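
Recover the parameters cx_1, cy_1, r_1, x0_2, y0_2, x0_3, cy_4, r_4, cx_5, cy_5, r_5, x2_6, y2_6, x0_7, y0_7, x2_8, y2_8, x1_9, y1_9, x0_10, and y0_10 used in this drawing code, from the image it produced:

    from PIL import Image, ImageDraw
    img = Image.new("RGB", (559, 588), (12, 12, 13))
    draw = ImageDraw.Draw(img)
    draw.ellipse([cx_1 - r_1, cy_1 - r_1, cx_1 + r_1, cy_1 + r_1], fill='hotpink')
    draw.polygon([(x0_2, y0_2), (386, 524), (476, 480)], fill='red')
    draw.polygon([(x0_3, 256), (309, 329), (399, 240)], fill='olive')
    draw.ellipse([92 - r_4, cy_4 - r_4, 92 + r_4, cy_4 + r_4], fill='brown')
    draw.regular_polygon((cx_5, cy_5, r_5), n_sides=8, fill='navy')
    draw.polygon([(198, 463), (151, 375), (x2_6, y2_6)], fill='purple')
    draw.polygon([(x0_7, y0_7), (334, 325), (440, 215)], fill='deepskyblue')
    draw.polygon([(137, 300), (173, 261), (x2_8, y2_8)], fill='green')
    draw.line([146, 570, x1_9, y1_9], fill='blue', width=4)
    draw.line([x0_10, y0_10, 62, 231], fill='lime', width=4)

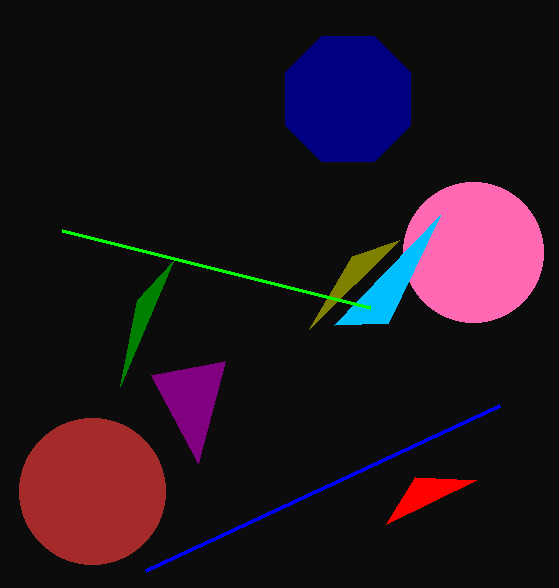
cx_1 = 473; cy_1 = 252; r_1 = 70; x0_2 = 415; y0_2 = 477; x0_3 = 352; cy_4 = 491; r_4 = 73; cx_5 = 348; cy_5 = 99; r_5 = 68; x2_6 = 225; y2_6 = 361; x0_7 = 388; y0_7 = 323; x2_8 = 120; y2_8 = 386; x1_9 = 500; y1_9 = 405; x0_10 = 370; y0_10 = 308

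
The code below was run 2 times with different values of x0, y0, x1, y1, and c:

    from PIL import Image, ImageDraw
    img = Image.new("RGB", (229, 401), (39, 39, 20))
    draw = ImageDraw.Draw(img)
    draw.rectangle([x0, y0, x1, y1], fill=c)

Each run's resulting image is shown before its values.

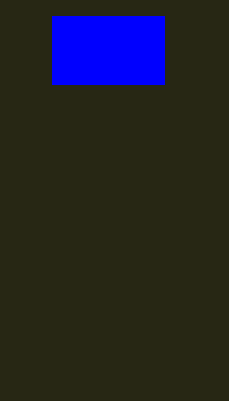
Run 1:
x0 = 52
y0 = 16
x1 = 164
y1 = 84
c = 'blue'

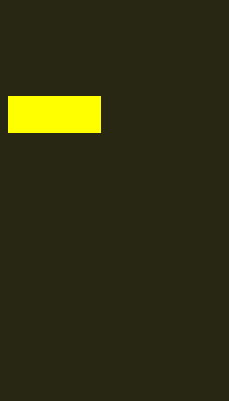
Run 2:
x0 = 8, y0 = 96, x1 = 100, y1 = 132, c = 'yellow'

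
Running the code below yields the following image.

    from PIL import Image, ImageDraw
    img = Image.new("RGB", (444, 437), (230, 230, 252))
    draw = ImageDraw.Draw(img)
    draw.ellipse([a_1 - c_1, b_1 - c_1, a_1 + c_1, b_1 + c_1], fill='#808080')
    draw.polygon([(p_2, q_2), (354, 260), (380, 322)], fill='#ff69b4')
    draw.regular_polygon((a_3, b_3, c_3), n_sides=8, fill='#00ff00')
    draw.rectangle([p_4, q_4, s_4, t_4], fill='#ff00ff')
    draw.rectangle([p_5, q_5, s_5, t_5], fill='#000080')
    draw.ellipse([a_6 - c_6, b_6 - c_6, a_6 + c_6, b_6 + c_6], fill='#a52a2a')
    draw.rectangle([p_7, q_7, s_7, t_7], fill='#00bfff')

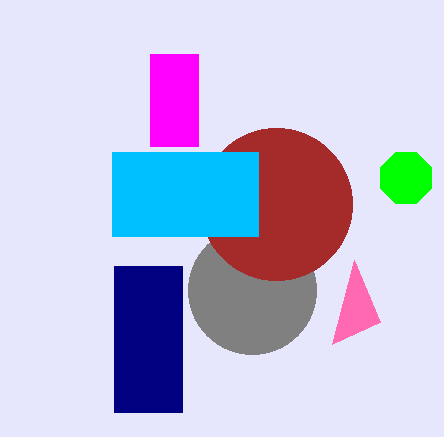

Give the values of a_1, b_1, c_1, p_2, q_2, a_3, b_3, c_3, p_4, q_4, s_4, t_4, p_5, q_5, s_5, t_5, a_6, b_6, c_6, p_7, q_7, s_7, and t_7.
a_1 = 252; b_1 = 290; c_1 = 64; p_2 = 332; q_2 = 344; a_3 = 406; b_3 = 178; c_3 = 28; p_4 = 150; q_4 = 54; s_4 = 198; t_4 = 146; p_5 = 114; q_5 = 266; s_5 = 182; t_5 = 412; a_6 = 276; b_6 = 204; c_6 = 76; p_7 = 112; q_7 = 152; s_7 = 258; t_7 = 236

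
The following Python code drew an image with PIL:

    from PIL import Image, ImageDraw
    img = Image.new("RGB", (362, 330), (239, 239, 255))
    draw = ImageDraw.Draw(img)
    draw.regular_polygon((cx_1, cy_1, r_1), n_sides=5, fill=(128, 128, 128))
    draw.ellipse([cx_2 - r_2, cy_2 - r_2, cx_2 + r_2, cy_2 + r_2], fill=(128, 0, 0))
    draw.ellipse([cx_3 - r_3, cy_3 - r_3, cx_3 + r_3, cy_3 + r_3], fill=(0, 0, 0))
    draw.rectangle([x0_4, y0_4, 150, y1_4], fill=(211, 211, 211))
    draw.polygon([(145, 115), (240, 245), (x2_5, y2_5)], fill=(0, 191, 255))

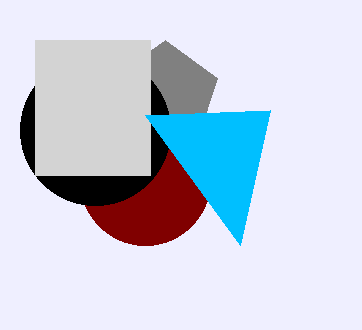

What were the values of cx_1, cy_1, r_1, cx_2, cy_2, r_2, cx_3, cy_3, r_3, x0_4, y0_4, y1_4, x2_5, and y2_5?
cx_1 = 165; cy_1 = 95; r_1 = 55; cx_2 = 145; cy_2 = 180; r_2 = 65; cx_3 = 95; cy_3 = 130; r_3 = 75; x0_4 = 35; y0_4 = 40; y1_4 = 175; x2_5 = 270; y2_5 = 110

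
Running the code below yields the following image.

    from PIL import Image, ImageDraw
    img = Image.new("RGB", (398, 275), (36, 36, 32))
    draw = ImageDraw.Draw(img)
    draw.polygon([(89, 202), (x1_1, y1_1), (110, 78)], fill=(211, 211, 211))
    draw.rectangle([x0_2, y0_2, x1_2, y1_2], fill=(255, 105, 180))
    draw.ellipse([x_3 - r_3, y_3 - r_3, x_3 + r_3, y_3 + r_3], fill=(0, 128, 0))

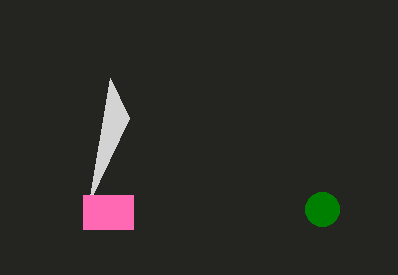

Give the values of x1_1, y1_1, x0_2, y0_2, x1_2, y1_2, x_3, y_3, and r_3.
x1_1 = 129; y1_1 = 118; x0_2 = 83; y0_2 = 195; x1_2 = 133; y1_2 = 229; x_3 = 322; y_3 = 209; r_3 = 17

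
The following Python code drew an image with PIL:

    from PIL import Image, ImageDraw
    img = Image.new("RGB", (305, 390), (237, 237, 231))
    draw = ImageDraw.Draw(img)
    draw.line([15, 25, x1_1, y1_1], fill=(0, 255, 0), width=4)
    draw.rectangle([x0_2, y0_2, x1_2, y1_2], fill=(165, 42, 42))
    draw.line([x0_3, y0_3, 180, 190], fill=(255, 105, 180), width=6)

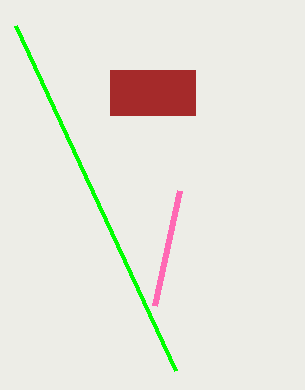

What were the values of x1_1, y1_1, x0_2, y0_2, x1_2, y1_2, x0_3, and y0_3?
x1_1 = 175
y1_1 = 370
x0_2 = 110
y0_2 = 70
x1_2 = 195
y1_2 = 115
x0_3 = 155
y0_3 = 305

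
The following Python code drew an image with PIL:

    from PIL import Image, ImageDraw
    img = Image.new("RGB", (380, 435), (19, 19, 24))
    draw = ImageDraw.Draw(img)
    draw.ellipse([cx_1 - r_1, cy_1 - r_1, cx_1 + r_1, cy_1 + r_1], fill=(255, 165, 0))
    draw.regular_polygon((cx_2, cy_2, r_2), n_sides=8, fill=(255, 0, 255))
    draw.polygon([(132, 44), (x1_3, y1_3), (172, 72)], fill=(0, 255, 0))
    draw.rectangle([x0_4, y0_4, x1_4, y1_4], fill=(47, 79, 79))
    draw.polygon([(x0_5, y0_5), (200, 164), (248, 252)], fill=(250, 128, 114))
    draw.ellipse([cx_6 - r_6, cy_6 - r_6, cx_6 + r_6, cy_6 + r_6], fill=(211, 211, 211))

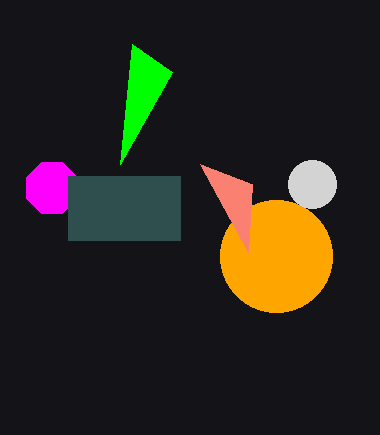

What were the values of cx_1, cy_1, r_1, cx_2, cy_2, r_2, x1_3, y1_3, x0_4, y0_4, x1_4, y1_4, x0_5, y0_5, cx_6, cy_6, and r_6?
cx_1 = 276, cy_1 = 256, r_1 = 56, cx_2 = 52, cy_2 = 188, r_2 = 28, x1_3 = 120, y1_3 = 164, x0_4 = 68, y0_4 = 176, x1_4 = 180, y1_4 = 240, x0_5 = 252, y0_5 = 184, cx_6 = 312, cy_6 = 184, r_6 = 24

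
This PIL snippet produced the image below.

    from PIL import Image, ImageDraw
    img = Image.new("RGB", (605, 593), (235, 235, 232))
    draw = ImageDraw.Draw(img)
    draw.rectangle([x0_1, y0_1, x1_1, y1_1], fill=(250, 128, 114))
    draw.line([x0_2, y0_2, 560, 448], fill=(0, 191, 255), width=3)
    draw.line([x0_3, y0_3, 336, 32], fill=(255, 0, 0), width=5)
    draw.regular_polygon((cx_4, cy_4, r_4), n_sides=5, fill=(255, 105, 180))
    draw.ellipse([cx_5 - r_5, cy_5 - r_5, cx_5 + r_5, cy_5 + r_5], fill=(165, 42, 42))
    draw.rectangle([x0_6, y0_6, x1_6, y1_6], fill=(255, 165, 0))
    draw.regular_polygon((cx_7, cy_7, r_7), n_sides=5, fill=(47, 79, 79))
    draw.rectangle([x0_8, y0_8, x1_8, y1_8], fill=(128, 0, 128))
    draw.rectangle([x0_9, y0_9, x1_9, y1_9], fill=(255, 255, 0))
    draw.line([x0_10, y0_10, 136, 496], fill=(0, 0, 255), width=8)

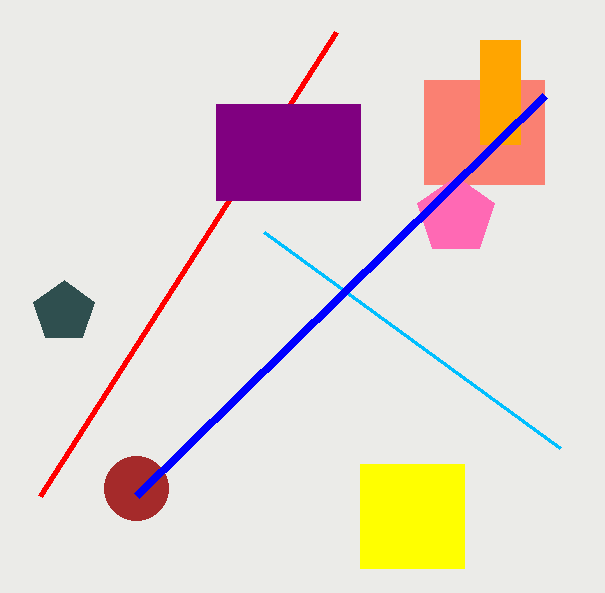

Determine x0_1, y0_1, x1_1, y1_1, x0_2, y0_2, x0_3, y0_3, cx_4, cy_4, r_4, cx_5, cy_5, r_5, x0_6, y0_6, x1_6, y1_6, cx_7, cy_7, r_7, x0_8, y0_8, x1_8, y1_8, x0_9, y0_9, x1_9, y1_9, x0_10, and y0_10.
x0_1 = 424, y0_1 = 80, x1_1 = 544, y1_1 = 184, x0_2 = 264, y0_2 = 232, x0_3 = 40, y0_3 = 496, cx_4 = 456, cy_4 = 216, r_4 = 40, cx_5 = 136, cy_5 = 488, r_5 = 32, x0_6 = 480, y0_6 = 40, x1_6 = 520, y1_6 = 144, cx_7 = 64, cy_7 = 312, r_7 = 32, x0_8 = 216, y0_8 = 104, x1_8 = 360, y1_8 = 200, x0_9 = 360, y0_9 = 464, x1_9 = 464, y1_9 = 568, x0_10 = 544, y0_10 = 96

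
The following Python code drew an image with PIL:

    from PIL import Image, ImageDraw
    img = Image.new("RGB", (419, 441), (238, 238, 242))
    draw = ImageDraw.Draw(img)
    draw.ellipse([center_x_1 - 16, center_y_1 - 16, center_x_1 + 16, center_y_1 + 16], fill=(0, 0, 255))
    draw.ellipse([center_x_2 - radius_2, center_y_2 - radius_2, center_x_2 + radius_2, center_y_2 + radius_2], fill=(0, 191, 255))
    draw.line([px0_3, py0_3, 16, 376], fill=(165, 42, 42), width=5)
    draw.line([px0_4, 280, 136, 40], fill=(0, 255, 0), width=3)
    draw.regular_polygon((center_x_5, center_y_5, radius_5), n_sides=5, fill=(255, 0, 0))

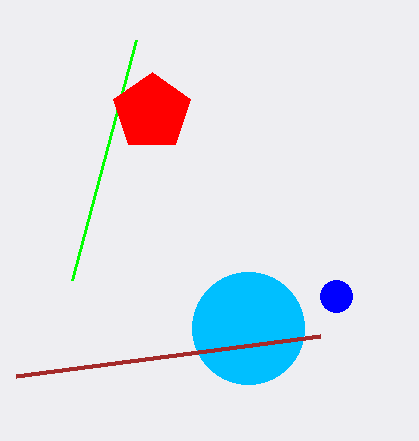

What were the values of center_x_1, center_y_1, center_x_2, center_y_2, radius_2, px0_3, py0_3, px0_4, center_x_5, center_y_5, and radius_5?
center_x_1 = 336
center_y_1 = 296
center_x_2 = 248
center_y_2 = 328
radius_2 = 56
px0_3 = 320
py0_3 = 336
px0_4 = 72
center_x_5 = 152
center_y_5 = 112
radius_5 = 40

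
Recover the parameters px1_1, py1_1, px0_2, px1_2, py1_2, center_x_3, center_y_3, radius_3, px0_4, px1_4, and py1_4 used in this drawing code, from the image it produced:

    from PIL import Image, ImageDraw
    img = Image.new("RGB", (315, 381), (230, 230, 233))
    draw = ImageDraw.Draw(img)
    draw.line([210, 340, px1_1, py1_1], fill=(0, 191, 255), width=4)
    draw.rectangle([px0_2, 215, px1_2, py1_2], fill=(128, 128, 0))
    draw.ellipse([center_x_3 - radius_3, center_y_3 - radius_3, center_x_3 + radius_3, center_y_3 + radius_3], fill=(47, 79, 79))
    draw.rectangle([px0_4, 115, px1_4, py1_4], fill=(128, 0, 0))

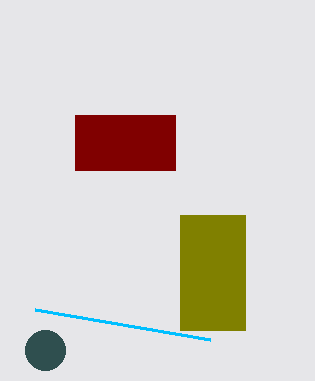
px1_1 = 35, py1_1 = 310, px0_2 = 180, px1_2 = 245, py1_2 = 330, center_x_3 = 45, center_y_3 = 350, radius_3 = 20, px0_4 = 75, px1_4 = 175, py1_4 = 170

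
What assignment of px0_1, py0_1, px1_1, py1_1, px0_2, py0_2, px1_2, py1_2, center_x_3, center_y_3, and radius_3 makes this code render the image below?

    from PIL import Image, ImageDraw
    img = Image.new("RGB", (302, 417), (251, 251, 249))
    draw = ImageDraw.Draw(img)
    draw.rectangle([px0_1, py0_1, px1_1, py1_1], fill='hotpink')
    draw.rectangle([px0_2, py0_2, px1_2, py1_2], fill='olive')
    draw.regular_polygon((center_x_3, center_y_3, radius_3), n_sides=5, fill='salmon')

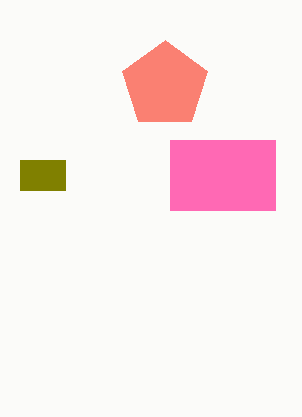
px0_1 = 170, py0_1 = 140, px1_1 = 275, py1_1 = 210, px0_2 = 20, py0_2 = 160, px1_2 = 65, py1_2 = 190, center_x_3 = 165, center_y_3 = 85, radius_3 = 45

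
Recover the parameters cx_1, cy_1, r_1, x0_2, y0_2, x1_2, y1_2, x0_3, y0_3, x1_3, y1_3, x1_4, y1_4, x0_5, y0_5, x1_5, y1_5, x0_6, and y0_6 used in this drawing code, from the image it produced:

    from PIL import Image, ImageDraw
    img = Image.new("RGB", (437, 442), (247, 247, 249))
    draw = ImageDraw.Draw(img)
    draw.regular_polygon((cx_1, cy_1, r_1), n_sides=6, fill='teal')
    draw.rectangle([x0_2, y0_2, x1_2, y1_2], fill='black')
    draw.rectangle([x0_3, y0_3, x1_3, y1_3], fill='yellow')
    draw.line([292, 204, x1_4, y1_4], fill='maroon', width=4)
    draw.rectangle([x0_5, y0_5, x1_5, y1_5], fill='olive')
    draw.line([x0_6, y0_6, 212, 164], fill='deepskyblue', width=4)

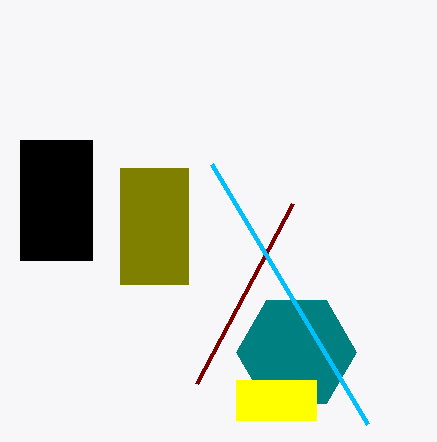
cx_1 = 296; cy_1 = 352; r_1 = 60; x0_2 = 20; y0_2 = 140; x1_2 = 92; y1_2 = 260; x0_3 = 236; y0_3 = 380; x1_3 = 316; y1_3 = 420; x1_4 = 196; y1_4 = 384; x0_5 = 120; y0_5 = 168; x1_5 = 188; y1_5 = 284; x0_6 = 368; y0_6 = 424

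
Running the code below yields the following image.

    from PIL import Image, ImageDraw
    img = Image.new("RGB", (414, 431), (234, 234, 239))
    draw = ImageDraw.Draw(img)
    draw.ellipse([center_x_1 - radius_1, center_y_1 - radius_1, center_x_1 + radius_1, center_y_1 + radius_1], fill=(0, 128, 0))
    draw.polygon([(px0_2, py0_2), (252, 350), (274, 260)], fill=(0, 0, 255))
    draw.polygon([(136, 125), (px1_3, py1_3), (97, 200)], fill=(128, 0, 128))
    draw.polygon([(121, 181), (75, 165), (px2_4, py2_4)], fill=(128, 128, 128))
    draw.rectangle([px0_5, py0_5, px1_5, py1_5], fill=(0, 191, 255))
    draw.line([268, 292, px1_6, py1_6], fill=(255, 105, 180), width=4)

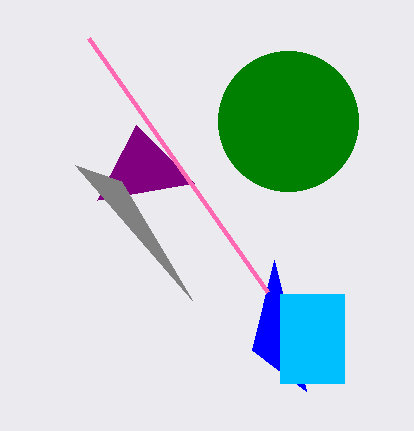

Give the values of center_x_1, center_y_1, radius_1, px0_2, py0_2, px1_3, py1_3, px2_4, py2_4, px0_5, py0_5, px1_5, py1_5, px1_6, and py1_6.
center_x_1 = 288; center_y_1 = 121; radius_1 = 70; px0_2 = 306; py0_2 = 391; px1_3 = 194; py1_3 = 183; px2_4 = 192; py2_4 = 300; px0_5 = 280; py0_5 = 294; px1_5 = 344; py1_5 = 383; px1_6 = 89; py1_6 = 38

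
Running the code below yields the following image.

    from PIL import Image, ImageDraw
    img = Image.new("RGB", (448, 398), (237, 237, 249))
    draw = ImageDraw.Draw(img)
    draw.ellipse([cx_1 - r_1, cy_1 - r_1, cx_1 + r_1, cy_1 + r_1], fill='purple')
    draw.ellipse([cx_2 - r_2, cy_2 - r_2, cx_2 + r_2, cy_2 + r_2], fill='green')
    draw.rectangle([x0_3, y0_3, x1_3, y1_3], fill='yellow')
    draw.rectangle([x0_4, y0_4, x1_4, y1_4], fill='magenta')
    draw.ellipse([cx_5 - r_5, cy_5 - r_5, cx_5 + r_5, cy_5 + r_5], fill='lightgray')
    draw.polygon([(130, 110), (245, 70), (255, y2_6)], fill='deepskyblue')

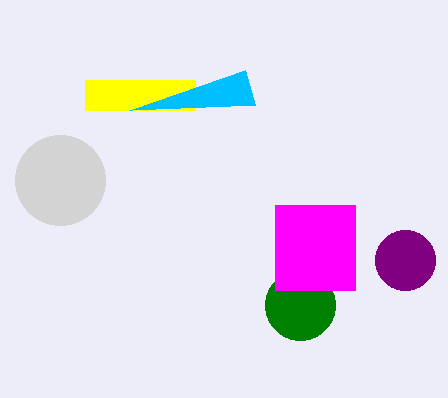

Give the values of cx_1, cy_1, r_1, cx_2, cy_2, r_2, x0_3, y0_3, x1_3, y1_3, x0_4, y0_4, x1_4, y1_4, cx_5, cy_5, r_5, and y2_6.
cx_1 = 405; cy_1 = 260; r_1 = 30; cx_2 = 300; cy_2 = 305; r_2 = 35; x0_3 = 85; y0_3 = 80; x1_3 = 195; y1_3 = 110; x0_4 = 275; y0_4 = 205; x1_4 = 355; y1_4 = 290; cx_5 = 60; cy_5 = 180; r_5 = 45; y2_6 = 105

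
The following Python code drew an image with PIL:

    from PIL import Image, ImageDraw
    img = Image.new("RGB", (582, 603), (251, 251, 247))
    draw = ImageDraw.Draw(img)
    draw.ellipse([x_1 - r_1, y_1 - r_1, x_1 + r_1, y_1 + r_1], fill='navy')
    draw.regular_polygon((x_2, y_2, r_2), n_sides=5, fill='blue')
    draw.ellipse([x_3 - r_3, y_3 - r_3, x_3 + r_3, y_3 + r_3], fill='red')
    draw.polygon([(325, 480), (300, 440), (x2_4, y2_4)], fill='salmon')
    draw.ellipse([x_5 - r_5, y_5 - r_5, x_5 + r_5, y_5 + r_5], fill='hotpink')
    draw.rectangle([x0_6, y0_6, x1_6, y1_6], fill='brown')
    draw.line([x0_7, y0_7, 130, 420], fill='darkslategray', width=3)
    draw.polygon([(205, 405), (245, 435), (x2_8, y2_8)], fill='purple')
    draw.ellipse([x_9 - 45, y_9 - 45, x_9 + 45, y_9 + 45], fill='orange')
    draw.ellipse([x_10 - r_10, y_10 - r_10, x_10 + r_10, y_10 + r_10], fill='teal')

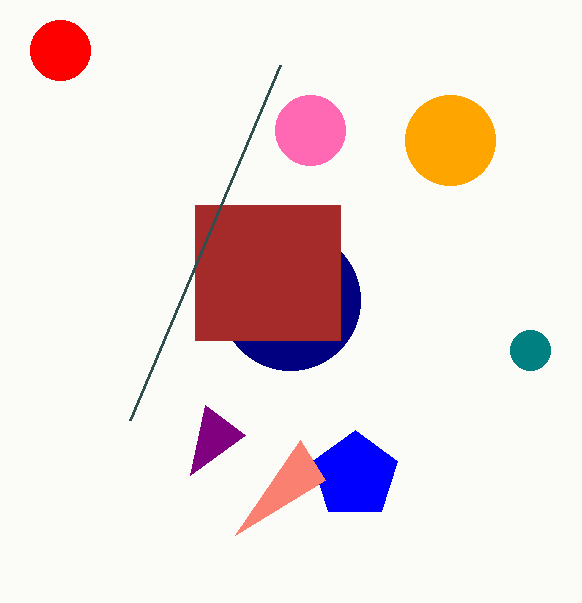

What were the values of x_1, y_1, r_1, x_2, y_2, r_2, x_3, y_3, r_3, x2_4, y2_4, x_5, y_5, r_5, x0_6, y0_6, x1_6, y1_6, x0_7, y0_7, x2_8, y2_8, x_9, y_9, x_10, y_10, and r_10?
x_1 = 290
y_1 = 300
r_1 = 70
x_2 = 355
y_2 = 475
r_2 = 45
x_3 = 60
y_3 = 50
r_3 = 30
x2_4 = 235
y2_4 = 535
x_5 = 310
y_5 = 130
r_5 = 35
x0_6 = 195
y0_6 = 205
x1_6 = 340
y1_6 = 340
x0_7 = 280
y0_7 = 65
x2_8 = 190
y2_8 = 475
x_9 = 450
y_9 = 140
x_10 = 530
y_10 = 350
r_10 = 20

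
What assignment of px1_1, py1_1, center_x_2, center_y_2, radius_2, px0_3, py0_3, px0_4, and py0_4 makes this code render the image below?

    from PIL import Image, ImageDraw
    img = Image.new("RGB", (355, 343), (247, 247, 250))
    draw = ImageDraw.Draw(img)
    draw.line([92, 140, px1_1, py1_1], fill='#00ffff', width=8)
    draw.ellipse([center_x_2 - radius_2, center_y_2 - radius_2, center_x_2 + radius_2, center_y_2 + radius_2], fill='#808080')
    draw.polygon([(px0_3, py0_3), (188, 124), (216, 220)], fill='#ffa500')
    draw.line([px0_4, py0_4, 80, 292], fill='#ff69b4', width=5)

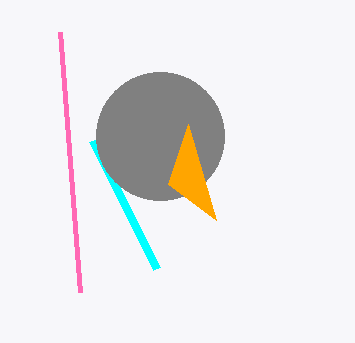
px1_1 = 156, py1_1 = 268, center_x_2 = 160, center_y_2 = 136, radius_2 = 64, px0_3 = 168, py0_3 = 184, px0_4 = 60, py0_4 = 32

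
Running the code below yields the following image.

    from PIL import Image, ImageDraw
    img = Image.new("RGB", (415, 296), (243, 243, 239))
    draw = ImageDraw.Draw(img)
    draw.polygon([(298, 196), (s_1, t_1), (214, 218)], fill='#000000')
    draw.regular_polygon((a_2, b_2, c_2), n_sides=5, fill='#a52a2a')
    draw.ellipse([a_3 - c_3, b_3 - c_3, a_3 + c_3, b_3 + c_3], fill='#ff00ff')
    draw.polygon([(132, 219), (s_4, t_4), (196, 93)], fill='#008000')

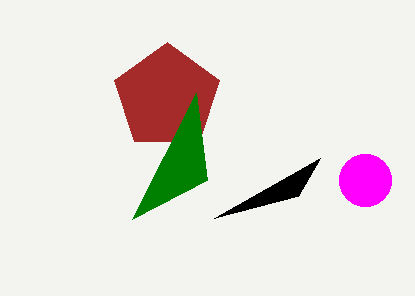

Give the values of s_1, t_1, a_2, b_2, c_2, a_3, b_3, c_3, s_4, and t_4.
s_1 = 320
t_1 = 158
a_2 = 167
b_2 = 97
c_2 = 55
a_3 = 365
b_3 = 180
c_3 = 26
s_4 = 207
t_4 = 180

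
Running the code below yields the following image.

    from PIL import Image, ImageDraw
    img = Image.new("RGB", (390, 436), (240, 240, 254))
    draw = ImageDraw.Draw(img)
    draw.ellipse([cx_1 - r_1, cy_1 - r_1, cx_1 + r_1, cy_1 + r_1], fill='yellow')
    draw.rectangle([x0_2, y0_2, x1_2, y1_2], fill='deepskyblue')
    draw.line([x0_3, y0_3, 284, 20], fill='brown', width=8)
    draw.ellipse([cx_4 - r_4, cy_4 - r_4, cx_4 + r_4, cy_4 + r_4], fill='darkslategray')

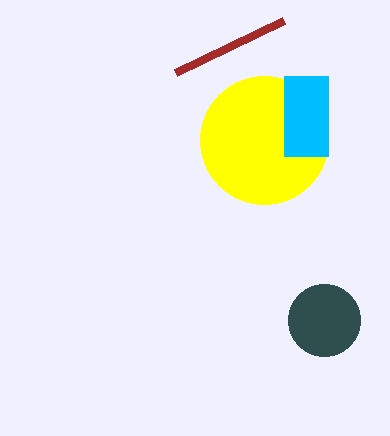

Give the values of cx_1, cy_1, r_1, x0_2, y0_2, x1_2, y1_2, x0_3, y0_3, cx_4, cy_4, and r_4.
cx_1 = 264, cy_1 = 140, r_1 = 64, x0_2 = 284, y0_2 = 76, x1_2 = 328, y1_2 = 156, x0_3 = 176, y0_3 = 72, cx_4 = 324, cy_4 = 320, r_4 = 36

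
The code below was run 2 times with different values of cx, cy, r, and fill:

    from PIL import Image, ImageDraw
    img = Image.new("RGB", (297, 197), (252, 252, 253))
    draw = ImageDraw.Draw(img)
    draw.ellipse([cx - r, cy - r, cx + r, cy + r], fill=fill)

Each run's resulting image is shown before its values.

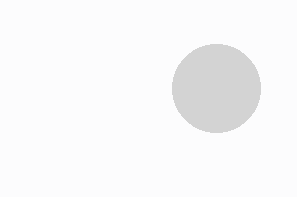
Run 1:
cx = 216
cy = 88
r = 44
fill = 'lightgray'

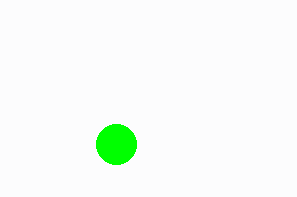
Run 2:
cx = 116, cy = 144, r = 20, fill = 'lime'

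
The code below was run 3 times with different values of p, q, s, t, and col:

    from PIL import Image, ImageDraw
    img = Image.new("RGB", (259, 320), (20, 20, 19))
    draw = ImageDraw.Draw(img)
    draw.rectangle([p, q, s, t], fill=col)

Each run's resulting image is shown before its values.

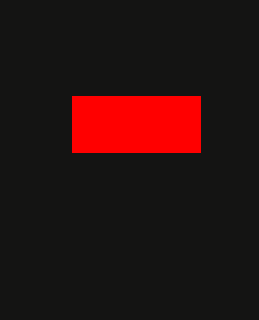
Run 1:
p = 72
q = 96
s = 200
t = 152
col = 'red'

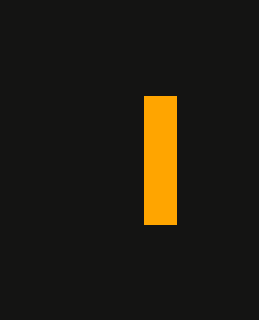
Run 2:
p = 144
q = 96
s = 176
t = 224
col = 'orange'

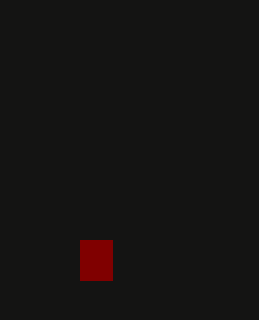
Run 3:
p = 80
q = 240
s = 112
t = 280
col = 'maroon'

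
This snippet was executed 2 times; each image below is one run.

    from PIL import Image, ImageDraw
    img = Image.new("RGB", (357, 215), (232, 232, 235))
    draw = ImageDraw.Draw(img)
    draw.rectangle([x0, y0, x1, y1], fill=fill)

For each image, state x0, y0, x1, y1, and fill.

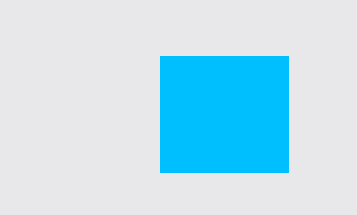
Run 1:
x0 = 160; y0 = 56; x1 = 288; y1 = 172; fill = 'deepskyblue'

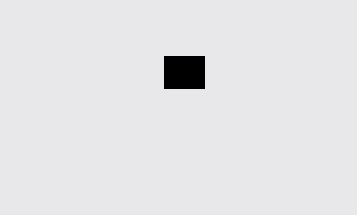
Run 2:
x0 = 164, y0 = 56, x1 = 204, y1 = 88, fill = 'black'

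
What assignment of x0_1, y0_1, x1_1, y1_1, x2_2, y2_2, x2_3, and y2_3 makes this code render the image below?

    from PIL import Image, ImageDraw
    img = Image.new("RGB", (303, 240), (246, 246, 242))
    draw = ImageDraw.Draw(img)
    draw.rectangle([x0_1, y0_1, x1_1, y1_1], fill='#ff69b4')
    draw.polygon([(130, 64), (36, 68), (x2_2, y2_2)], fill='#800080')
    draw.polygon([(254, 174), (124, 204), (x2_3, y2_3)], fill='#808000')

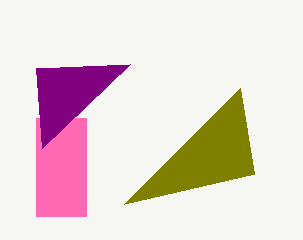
x0_1 = 36, y0_1 = 118, x1_1 = 86, y1_1 = 216, x2_2 = 42, y2_2 = 148, x2_3 = 240, y2_3 = 88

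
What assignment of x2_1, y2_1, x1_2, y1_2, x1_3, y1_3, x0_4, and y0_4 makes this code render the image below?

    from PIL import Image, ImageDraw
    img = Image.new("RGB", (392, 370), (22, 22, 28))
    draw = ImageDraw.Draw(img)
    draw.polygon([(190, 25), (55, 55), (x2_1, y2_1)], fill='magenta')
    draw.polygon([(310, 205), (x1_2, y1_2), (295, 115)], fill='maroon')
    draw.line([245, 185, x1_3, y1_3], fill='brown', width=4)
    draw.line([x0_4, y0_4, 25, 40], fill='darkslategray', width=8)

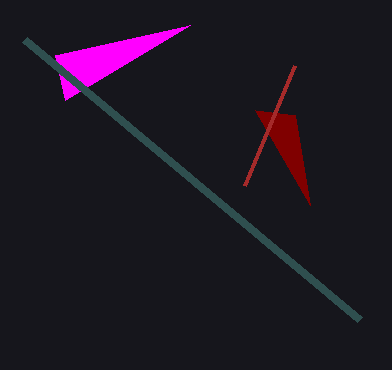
x2_1 = 65; y2_1 = 100; x1_2 = 255; y1_2 = 110; x1_3 = 295; y1_3 = 65; x0_4 = 360; y0_4 = 320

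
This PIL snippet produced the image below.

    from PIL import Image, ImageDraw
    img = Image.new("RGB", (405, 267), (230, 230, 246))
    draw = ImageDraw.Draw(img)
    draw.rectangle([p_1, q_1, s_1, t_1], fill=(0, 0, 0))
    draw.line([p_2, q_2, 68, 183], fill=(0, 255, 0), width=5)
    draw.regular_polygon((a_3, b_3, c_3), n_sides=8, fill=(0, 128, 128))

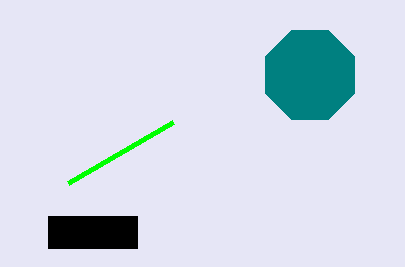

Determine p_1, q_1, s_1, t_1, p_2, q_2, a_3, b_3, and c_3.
p_1 = 48; q_1 = 216; s_1 = 137; t_1 = 248; p_2 = 173; q_2 = 122; a_3 = 310; b_3 = 75; c_3 = 48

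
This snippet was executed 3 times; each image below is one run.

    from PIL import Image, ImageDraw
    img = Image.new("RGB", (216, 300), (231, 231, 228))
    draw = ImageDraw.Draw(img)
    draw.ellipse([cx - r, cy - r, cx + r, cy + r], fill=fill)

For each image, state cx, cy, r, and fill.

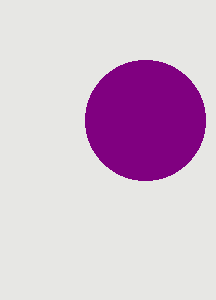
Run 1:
cx = 145, cy = 120, r = 60, fill = 'purple'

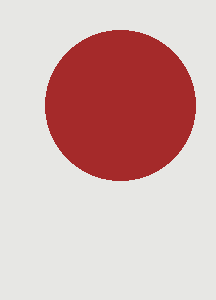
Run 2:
cx = 120
cy = 105
r = 75
fill = 'brown'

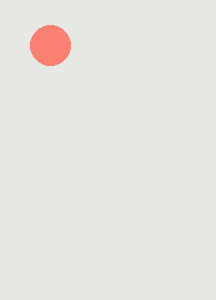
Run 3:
cx = 50
cy = 45
r = 20
fill = 'salmon'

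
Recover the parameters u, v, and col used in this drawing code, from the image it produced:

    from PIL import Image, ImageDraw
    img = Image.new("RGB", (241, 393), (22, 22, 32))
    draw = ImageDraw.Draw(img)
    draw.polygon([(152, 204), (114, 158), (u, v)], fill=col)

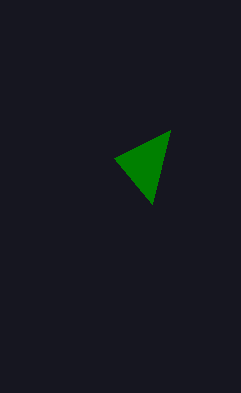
u = 170; v = 130; col = 'green'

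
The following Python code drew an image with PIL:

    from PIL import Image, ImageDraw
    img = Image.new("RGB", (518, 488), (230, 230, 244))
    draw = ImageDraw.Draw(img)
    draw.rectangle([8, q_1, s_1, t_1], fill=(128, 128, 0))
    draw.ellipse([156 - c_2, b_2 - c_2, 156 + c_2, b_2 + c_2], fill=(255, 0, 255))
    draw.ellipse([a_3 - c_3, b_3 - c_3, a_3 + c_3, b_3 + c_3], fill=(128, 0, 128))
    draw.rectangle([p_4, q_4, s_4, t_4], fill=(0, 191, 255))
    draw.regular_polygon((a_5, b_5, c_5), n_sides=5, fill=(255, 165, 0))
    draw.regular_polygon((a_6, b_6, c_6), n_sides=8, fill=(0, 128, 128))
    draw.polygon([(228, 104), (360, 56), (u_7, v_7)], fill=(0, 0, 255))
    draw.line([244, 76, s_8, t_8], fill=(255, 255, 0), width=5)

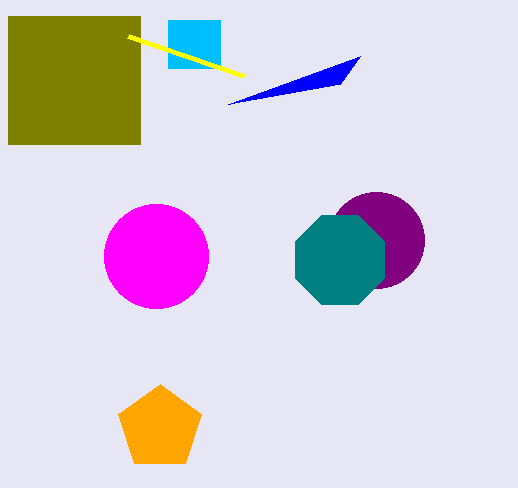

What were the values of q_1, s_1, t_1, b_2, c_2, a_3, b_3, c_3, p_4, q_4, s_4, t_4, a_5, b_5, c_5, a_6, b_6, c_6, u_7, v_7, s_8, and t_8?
q_1 = 16; s_1 = 140; t_1 = 144; b_2 = 256; c_2 = 52; a_3 = 376; b_3 = 240; c_3 = 48; p_4 = 168; q_4 = 20; s_4 = 220; t_4 = 68; a_5 = 160; b_5 = 428; c_5 = 44; a_6 = 340; b_6 = 260; c_6 = 48; u_7 = 340; v_7 = 84; s_8 = 128; t_8 = 36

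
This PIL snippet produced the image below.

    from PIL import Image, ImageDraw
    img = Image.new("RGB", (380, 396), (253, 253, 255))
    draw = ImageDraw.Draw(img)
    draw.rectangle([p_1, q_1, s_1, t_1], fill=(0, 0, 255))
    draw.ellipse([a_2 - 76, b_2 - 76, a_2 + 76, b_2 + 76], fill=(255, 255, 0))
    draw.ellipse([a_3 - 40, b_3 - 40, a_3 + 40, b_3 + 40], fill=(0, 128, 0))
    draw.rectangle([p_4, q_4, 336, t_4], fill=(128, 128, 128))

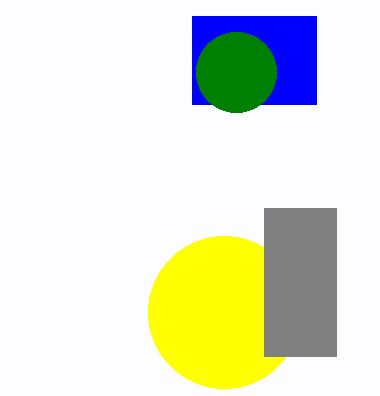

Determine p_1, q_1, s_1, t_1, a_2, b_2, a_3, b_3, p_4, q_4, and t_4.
p_1 = 192
q_1 = 16
s_1 = 316
t_1 = 104
a_2 = 224
b_2 = 312
a_3 = 236
b_3 = 72
p_4 = 264
q_4 = 208
t_4 = 356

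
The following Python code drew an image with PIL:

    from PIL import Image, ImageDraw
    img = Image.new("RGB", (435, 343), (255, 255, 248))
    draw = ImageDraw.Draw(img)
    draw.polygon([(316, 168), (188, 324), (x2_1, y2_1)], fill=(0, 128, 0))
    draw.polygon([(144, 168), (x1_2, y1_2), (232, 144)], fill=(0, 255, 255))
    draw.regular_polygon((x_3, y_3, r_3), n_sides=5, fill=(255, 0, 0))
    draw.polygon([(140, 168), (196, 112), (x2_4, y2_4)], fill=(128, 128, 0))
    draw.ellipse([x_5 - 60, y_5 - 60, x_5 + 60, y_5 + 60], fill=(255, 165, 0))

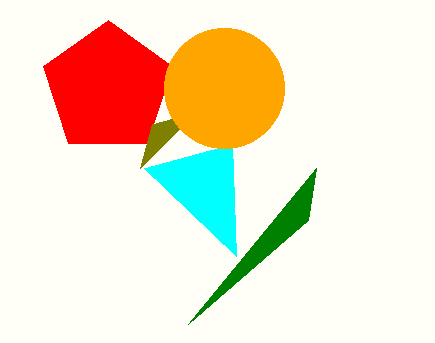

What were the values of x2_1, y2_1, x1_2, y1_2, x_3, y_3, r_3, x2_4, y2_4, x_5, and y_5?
x2_1 = 308
y2_1 = 220
x1_2 = 236
y1_2 = 256
x_3 = 108
y_3 = 88
r_3 = 68
x2_4 = 152
y2_4 = 124
x_5 = 224
y_5 = 88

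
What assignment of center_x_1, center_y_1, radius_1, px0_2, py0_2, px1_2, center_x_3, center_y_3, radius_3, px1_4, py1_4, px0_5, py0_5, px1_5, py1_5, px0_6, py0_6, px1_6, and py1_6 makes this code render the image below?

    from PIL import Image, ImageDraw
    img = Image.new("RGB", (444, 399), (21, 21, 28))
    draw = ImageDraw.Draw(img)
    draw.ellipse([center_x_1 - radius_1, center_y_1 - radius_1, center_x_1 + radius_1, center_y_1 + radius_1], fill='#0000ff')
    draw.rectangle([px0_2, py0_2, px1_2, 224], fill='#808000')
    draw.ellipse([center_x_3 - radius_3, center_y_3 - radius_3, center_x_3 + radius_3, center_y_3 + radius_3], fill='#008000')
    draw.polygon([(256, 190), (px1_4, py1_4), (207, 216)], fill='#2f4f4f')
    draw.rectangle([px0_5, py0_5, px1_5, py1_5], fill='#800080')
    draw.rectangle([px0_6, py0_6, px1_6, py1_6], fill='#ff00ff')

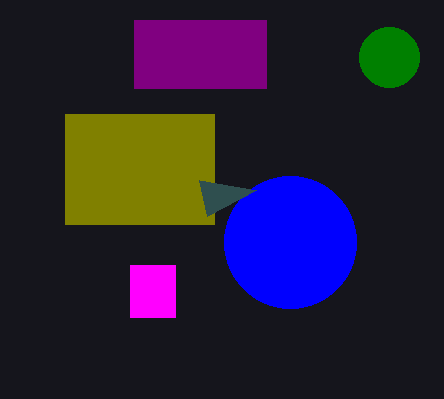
center_x_1 = 290
center_y_1 = 242
radius_1 = 66
px0_2 = 65
py0_2 = 114
px1_2 = 214
center_x_3 = 389
center_y_3 = 57
radius_3 = 30
px1_4 = 199
py1_4 = 180
px0_5 = 134
py0_5 = 20
px1_5 = 266
py1_5 = 88
px0_6 = 130
py0_6 = 265
px1_6 = 175
py1_6 = 317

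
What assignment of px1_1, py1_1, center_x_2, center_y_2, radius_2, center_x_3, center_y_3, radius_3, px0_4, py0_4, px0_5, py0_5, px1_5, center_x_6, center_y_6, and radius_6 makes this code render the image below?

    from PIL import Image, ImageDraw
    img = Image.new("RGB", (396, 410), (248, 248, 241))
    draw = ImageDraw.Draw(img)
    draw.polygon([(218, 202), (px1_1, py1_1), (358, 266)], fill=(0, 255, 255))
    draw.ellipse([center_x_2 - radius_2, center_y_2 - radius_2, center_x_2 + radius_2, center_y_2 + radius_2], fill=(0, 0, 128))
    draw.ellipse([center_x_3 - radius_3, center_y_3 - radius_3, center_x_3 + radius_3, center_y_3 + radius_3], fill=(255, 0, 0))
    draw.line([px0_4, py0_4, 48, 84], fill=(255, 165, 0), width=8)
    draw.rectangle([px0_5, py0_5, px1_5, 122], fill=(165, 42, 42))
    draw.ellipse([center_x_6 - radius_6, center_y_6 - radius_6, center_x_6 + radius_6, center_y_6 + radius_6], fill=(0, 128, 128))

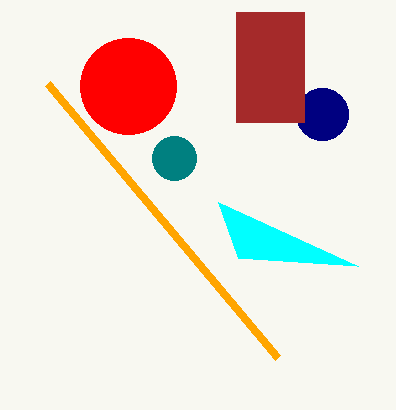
px1_1 = 238; py1_1 = 258; center_x_2 = 322; center_y_2 = 114; radius_2 = 26; center_x_3 = 128; center_y_3 = 86; radius_3 = 48; px0_4 = 278; py0_4 = 358; px0_5 = 236; py0_5 = 12; px1_5 = 304; center_x_6 = 174; center_y_6 = 158; radius_6 = 22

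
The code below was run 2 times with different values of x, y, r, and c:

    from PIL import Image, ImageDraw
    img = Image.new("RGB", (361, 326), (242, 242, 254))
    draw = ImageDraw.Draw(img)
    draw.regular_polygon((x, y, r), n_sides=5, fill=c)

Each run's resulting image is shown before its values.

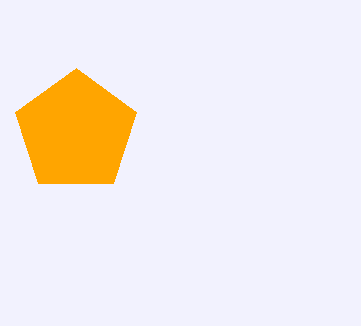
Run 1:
x = 76, y = 132, r = 64, c = 'orange'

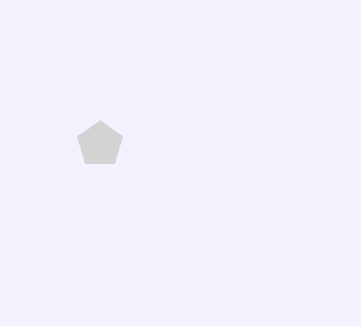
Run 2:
x = 100, y = 144, r = 24, c = 'lightgray'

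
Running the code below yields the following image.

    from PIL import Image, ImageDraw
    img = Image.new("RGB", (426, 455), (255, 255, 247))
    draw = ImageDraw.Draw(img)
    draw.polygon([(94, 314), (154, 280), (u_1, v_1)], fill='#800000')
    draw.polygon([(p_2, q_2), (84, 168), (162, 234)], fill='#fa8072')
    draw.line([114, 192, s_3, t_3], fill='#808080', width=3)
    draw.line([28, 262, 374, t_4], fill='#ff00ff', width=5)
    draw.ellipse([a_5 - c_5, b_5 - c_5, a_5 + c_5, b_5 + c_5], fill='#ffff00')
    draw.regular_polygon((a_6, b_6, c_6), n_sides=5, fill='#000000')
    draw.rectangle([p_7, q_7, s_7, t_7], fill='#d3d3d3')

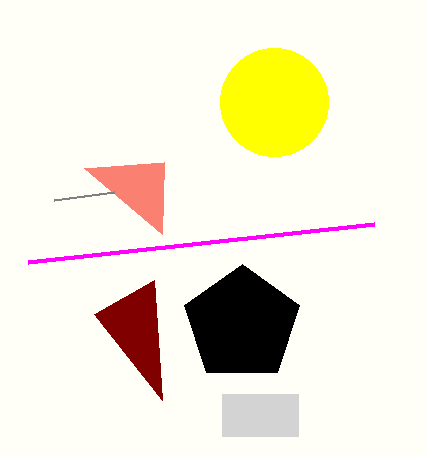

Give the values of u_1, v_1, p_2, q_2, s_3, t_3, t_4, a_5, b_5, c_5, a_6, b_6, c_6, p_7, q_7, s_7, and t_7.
u_1 = 162
v_1 = 400
p_2 = 164
q_2 = 162
s_3 = 54
t_3 = 200
t_4 = 224
a_5 = 274
b_5 = 102
c_5 = 54
a_6 = 242
b_6 = 324
c_6 = 60
p_7 = 222
q_7 = 394
s_7 = 298
t_7 = 436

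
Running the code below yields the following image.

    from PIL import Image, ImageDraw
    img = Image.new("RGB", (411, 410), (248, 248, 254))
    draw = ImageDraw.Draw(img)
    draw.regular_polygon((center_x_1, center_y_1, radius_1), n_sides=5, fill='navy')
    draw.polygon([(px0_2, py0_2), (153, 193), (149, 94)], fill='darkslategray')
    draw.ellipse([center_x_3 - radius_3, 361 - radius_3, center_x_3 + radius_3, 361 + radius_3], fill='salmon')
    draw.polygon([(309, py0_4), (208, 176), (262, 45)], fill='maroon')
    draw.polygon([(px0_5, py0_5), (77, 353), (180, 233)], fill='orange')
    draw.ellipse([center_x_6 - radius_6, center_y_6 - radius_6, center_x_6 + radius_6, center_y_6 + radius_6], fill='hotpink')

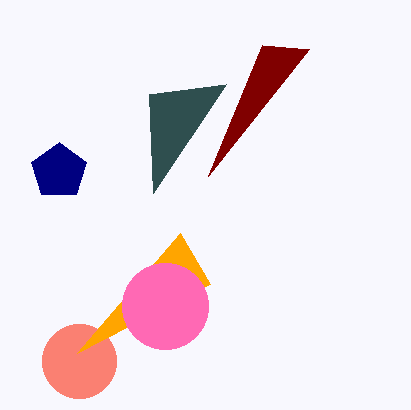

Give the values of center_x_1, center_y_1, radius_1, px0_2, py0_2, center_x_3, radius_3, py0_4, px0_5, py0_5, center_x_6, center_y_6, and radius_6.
center_x_1 = 59
center_y_1 = 171
radius_1 = 29
px0_2 = 226
py0_2 = 84
center_x_3 = 79
radius_3 = 37
py0_4 = 49
px0_5 = 210
py0_5 = 284
center_x_6 = 165
center_y_6 = 306
radius_6 = 43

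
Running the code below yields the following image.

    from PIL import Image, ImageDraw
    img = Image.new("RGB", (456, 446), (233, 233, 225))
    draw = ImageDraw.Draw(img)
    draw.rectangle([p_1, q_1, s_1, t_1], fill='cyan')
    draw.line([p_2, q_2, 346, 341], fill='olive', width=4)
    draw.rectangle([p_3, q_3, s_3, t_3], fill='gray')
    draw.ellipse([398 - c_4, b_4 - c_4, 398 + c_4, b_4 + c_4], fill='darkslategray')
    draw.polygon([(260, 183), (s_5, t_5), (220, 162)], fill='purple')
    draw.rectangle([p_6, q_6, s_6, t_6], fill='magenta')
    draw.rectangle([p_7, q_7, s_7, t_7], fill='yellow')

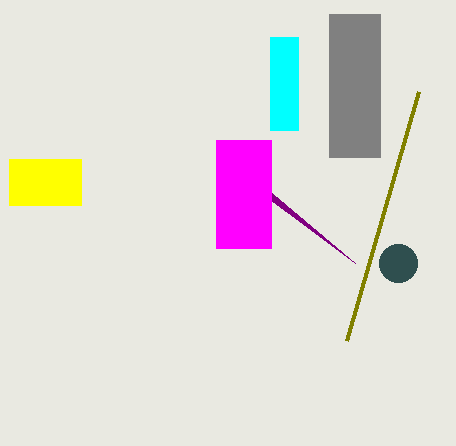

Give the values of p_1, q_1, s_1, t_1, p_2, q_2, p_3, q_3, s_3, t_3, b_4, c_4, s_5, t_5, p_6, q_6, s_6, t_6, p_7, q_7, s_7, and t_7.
p_1 = 270, q_1 = 37, s_1 = 298, t_1 = 130, p_2 = 418, q_2 = 92, p_3 = 329, q_3 = 14, s_3 = 380, t_3 = 157, b_4 = 263, c_4 = 19, s_5 = 355, t_5 = 263, p_6 = 216, q_6 = 140, s_6 = 271, t_6 = 248, p_7 = 9, q_7 = 159, s_7 = 81, t_7 = 205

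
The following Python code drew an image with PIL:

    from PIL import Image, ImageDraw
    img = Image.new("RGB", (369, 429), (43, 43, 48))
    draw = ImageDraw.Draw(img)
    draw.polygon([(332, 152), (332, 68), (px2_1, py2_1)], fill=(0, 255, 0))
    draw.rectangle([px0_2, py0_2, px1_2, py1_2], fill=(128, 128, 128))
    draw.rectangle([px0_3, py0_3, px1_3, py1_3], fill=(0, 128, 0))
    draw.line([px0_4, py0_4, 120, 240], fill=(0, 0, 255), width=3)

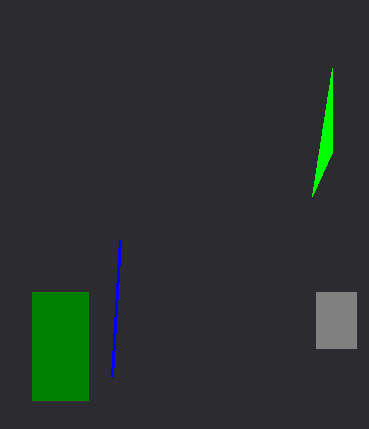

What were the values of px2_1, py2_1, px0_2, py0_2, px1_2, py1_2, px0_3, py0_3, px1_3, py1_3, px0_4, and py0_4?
px2_1 = 312; py2_1 = 196; px0_2 = 316; py0_2 = 292; px1_2 = 356; py1_2 = 348; px0_3 = 32; py0_3 = 292; px1_3 = 88; py1_3 = 400; px0_4 = 112; py0_4 = 376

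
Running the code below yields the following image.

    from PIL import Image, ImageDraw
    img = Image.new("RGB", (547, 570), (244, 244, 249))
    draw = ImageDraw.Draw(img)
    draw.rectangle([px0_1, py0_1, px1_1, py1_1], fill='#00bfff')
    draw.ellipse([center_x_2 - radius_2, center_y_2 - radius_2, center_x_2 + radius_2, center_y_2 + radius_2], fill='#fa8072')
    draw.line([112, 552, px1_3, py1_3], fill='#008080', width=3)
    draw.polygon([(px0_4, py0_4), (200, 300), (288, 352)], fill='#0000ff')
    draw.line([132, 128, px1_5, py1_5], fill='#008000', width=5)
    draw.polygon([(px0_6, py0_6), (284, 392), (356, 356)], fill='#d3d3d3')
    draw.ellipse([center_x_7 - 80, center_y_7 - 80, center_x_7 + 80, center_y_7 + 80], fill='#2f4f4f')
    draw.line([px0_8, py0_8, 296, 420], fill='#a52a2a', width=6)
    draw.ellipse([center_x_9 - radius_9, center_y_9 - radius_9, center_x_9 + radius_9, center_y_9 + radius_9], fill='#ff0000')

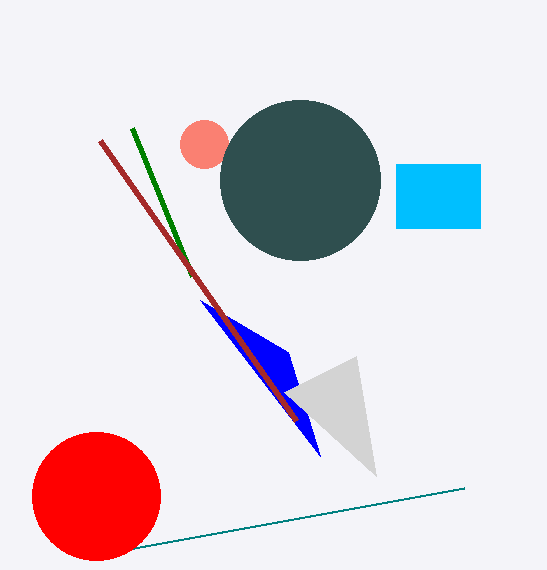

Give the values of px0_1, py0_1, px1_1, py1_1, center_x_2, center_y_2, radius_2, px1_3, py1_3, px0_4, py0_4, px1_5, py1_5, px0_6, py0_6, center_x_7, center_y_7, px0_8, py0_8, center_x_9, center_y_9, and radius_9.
px0_1 = 396, py0_1 = 164, px1_1 = 480, py1_1 = 228, center_x_2 = 204, center_y_2 = 144, radius_2 = 24, px1_3 = 464, py1_3 = 488, px0_4 = 320, py0_4 = 456, px1_5 = 192, py1_5 = 276, px0_6 = 376, py0_6 = 476, center_x_7 = 300, center_y_7 = 180, px0_8 = 100, py0_8 = 140, center_x_9 = 96, center_y_9 = 496, radius_9 = 64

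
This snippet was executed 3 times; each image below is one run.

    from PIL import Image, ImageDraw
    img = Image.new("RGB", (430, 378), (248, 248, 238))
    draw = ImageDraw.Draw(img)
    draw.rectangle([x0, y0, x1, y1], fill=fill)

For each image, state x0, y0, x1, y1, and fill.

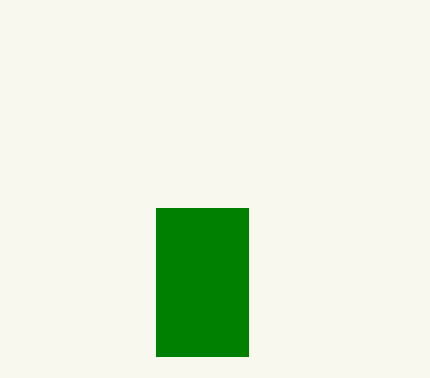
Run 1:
x0 = 156, y0 = 208, x1 = 248, y1 = 356, fill = 'green'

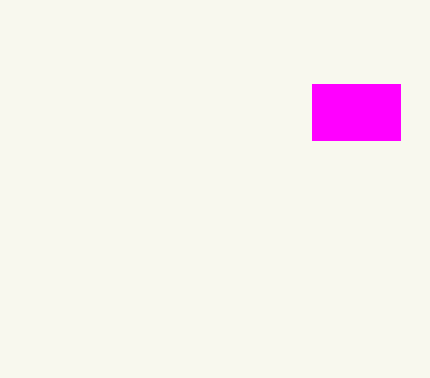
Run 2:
x0 = 312, y0 = 84, x1 = 400, y1 = 140, fill = 'magenta'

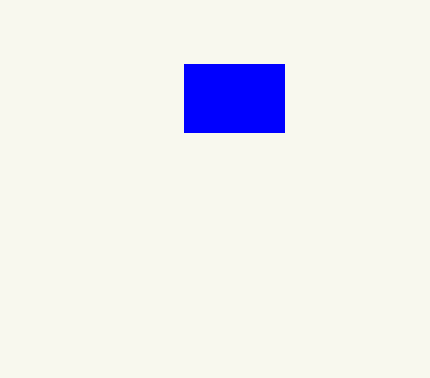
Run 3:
x0 = 184, y0 = 64, x1 = 284, y1 = 132, fill = 'blue'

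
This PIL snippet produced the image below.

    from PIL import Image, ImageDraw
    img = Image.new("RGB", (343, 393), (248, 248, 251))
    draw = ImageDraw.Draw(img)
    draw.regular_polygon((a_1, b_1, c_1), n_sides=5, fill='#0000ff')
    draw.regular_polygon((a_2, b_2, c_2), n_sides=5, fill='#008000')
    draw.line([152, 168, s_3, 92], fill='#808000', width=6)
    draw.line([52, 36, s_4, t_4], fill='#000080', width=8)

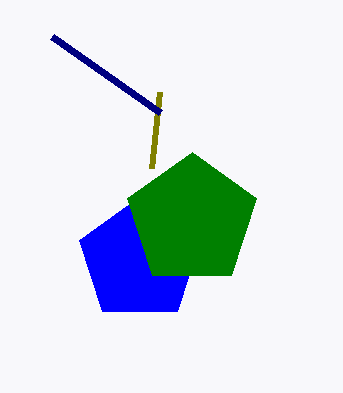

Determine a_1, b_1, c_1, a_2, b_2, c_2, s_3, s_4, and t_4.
a_1 = 140, b_1 = 260, c_1 = 64, a_2 = 192, b_2 = 220, c_2 = 68, s_3 = 160, s_4 = 160, t_4 = 112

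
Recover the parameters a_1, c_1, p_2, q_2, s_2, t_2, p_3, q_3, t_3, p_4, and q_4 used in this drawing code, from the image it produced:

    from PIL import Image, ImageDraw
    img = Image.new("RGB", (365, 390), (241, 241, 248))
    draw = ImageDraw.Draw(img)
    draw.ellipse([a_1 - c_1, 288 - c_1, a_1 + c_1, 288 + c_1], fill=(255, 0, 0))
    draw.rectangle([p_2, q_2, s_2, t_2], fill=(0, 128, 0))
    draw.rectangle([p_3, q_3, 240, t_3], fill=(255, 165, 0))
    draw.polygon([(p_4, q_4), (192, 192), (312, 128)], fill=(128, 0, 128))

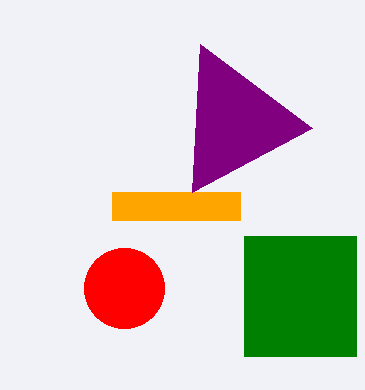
a_1 = 124, c_1 = 40, p_2 = 244, q_2 = 236, s_2 = 356, t_2 = 356, p_3 = 112, q_3 = 192, t_3 = 220, p_4 = 200, q_4 = 44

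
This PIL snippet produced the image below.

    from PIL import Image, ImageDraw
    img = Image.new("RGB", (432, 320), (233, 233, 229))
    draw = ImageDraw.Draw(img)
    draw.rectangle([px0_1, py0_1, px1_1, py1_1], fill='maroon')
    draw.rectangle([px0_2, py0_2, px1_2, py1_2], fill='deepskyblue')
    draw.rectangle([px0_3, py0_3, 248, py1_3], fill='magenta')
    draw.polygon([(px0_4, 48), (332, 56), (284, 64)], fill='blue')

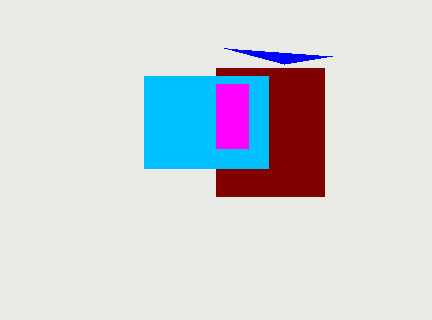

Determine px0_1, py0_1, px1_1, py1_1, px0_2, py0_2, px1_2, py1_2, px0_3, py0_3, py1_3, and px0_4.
px0_1 = 216
py0_1 = 68
px1_1 = 324
py1_1 = 196
px0_2 = 144
py0_2 = 76
px1_2 = 268
py1_2 = 168
px0_3 = 216
py0_3 = 84
py1_3 = 148
px0_4 = 224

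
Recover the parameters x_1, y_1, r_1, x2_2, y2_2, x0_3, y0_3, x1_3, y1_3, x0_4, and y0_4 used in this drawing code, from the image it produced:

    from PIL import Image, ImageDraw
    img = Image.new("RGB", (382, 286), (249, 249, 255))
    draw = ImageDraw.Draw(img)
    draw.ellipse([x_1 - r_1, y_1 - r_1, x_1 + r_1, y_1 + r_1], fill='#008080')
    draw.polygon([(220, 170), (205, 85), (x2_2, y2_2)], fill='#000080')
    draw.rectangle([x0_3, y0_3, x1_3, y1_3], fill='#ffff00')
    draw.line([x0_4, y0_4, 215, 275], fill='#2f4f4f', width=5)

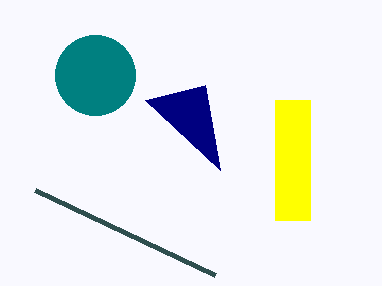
x_1 = 95; y_1 = 75; r_1 = 40; x2_2 = 145; y2_2 = 100; x0_3 = 275; y0_3 = 100; x1_3 = 310; y1_3 = 220; x0_4 = 35; y0_4 = 190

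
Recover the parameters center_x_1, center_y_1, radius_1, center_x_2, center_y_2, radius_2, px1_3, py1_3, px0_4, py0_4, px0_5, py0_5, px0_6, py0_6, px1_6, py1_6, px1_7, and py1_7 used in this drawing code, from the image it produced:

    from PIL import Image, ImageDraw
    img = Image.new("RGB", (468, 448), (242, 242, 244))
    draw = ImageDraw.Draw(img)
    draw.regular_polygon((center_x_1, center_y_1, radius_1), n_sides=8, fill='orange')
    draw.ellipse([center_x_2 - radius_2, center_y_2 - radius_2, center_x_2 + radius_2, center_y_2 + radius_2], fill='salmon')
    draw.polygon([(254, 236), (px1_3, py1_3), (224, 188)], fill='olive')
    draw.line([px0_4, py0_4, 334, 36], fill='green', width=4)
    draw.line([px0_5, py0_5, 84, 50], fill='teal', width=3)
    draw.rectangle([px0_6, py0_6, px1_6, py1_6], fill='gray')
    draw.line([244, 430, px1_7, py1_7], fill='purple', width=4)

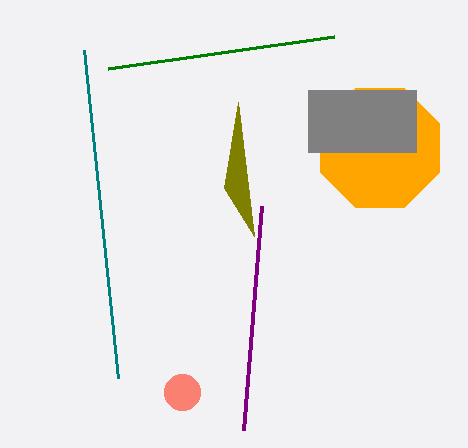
center_x_1 = 380, center_y_1 = 148, radius_1 = 64, center_x_2 = 182, center_y_2 = 392, radius_2 = 18, px1_3 = 238, py1_3 = 102, px0_4 = 108, py0_4 = 68, px0_5 = 118, py0_5 = 378, px0_6 = 308, py0_6 = 90, px1_6 = 416, py1_6 = 152, px1_7 = 262, py1_7 = 206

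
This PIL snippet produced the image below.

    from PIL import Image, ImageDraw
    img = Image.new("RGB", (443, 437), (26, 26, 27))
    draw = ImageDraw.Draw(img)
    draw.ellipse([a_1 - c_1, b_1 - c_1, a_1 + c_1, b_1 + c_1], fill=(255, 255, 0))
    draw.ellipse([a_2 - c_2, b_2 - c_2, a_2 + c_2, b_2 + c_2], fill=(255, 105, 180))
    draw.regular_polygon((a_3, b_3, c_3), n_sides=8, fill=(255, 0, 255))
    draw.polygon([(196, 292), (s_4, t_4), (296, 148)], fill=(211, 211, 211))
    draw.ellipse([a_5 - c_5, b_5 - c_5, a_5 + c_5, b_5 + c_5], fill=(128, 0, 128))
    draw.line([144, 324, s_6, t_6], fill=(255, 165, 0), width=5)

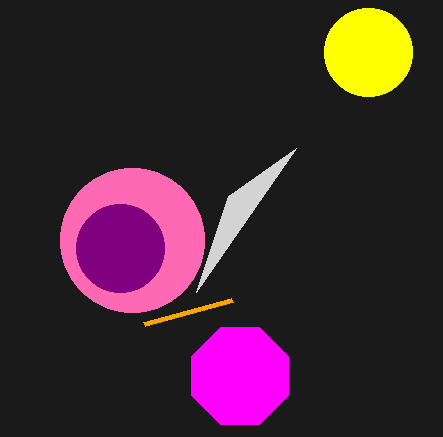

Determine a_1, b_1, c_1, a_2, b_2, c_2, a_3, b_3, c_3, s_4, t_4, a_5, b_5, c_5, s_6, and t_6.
a_1 = 368
b_1 = 52
c_1 = 44
a_2 = 132
b_2 = 240
c_2 = 72
a_3 = 240
b_3 = 376
c_3 = 52
s_4 = 228
t_4 = 196
a_5 = 120
b_5 = 248
c_5 = 44
s_6 = 232
t_6 = 300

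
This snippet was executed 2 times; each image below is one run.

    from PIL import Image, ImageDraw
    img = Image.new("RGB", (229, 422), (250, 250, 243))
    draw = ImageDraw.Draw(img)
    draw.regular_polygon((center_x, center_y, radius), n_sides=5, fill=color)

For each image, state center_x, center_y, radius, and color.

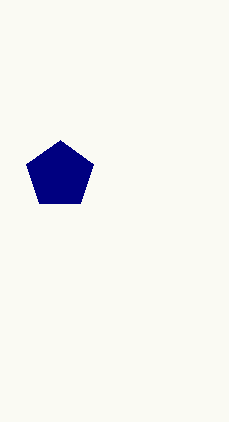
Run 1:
center_x = 60
center_y = 175
radius = 35
color = 'navy'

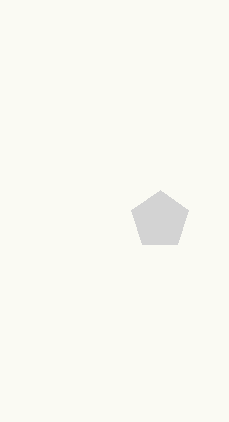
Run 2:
center_x = 160; center_y = 220; radius = 30; color = 'lightgray'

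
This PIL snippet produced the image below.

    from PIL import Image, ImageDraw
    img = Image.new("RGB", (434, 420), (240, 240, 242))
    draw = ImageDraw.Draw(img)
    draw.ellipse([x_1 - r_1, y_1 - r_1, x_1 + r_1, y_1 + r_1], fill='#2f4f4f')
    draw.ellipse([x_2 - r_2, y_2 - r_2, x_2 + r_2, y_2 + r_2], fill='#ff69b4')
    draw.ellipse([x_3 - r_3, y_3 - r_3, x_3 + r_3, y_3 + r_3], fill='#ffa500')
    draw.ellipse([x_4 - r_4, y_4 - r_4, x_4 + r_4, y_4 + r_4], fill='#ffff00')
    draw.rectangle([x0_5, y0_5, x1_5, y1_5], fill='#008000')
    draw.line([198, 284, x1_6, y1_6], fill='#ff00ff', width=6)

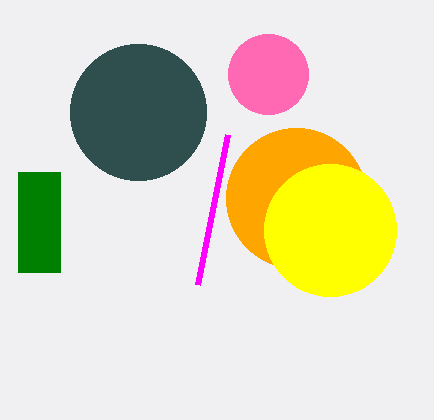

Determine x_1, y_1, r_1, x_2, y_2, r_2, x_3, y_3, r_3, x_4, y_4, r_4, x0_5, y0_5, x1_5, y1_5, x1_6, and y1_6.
x_1 = 138
y_1 = 112
r_1 = 68
x_2 = 268
y_2 = 74
r_2 = 40
x_3 = 296
y_3 = 198
r_3 = 70
x_4 = 330
y_4 = 230
r_4 = 66
x0_5 = 18
y0_5 = 172
x1_5 = 60
y1_5 = 272
x1_6 = 228
y1_6 = 134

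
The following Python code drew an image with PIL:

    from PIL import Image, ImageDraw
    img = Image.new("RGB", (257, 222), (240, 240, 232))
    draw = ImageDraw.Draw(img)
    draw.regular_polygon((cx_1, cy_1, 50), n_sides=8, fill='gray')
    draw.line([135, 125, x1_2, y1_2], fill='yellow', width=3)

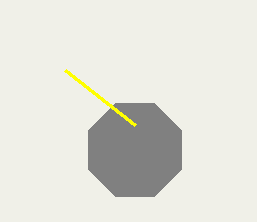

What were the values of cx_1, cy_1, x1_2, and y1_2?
cx_1 = 135; cy_1 = 150; x1_2 = 65; y1_2 = 70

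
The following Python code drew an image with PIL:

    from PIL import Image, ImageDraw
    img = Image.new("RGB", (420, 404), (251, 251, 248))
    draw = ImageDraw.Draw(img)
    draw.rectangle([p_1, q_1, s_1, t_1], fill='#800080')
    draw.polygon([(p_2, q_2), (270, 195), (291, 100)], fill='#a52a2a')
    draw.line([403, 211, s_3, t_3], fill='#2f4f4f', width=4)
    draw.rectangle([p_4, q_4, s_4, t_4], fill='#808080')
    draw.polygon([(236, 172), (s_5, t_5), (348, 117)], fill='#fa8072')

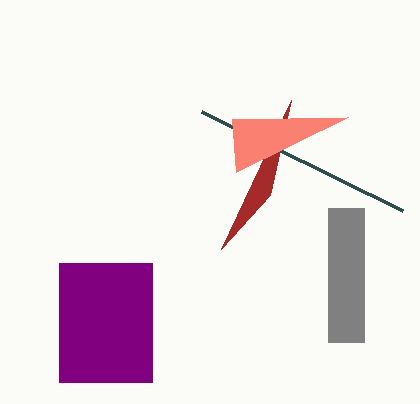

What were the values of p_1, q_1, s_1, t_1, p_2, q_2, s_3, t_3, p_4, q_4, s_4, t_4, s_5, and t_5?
p_1 = 59, q_1 = 263, s_1 = 152, t_1 = 382, p_2 = 221, q_2 = 249, s_3 = 202, t_3 = 112, p_4 = 328, q_4 = 208, s_4 = 364, t_4 = 342, s_5 = 232, t_5 = 119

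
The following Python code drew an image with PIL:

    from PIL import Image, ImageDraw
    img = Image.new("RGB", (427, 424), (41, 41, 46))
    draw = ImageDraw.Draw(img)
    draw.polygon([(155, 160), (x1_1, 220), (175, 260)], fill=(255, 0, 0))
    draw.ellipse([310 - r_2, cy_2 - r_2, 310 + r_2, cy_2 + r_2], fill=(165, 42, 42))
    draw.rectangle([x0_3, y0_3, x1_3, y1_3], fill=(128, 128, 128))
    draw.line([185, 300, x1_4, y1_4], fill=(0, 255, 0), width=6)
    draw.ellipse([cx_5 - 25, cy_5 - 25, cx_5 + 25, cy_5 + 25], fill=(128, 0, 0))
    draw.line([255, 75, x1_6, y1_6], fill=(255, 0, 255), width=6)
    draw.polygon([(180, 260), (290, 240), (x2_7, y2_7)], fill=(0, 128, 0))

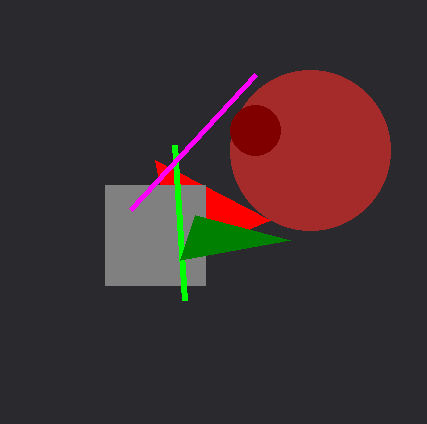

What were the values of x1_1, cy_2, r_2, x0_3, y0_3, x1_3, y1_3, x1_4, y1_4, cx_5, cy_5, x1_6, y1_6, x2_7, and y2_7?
x1_1 = 270, cy_2 = 150, r_2 = 80, x0_3 = 105, y0_3 = 185, x1_3 = 205, y1_3 = 285, x1_4 = 175, y1_4 = 145, cx_5 = 255, cy_5 = 130, x1_6 = 130, y1_6 = 210, x2_7 = 195, y2_7 = 215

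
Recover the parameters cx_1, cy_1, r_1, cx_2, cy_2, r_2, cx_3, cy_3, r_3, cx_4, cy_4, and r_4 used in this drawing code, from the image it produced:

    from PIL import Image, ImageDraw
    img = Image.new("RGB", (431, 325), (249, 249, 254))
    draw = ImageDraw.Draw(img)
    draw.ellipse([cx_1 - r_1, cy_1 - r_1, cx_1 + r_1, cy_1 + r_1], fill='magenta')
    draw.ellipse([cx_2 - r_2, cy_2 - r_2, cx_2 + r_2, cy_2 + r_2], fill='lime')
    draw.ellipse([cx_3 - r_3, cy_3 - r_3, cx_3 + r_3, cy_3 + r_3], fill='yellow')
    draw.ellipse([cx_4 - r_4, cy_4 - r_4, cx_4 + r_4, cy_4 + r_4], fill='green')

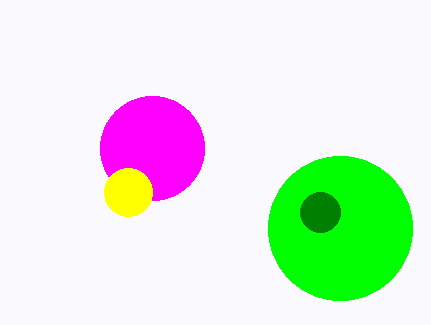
cx_1 = 152, cy_1 = 148, r_1 = 52, cx_2 = 340, cy_2 = 228, r_2 = 72, cx_3 = 128, cy_3 = 192, r_3 = 24, cx_4 = 320, cy_4 = 212, r_4 = 20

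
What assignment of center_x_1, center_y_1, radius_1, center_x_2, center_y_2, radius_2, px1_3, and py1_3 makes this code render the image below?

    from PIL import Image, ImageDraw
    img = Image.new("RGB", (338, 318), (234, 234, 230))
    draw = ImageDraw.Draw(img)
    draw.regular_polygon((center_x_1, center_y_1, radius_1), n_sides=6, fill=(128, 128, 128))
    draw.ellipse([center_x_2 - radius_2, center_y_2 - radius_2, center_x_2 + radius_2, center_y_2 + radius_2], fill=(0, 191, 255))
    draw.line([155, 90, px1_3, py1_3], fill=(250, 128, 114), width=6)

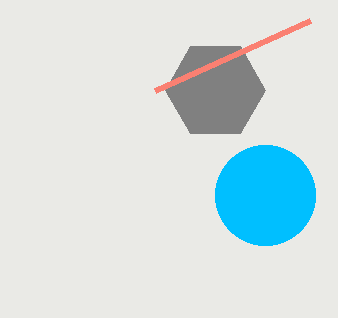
center_x_1 = 215, center_y_1 = 90, radius_1 = 50, center_x_2 = 265, center_y_2 = 195, radius_2 = 50, px1_3 = 310, py1_3 = 20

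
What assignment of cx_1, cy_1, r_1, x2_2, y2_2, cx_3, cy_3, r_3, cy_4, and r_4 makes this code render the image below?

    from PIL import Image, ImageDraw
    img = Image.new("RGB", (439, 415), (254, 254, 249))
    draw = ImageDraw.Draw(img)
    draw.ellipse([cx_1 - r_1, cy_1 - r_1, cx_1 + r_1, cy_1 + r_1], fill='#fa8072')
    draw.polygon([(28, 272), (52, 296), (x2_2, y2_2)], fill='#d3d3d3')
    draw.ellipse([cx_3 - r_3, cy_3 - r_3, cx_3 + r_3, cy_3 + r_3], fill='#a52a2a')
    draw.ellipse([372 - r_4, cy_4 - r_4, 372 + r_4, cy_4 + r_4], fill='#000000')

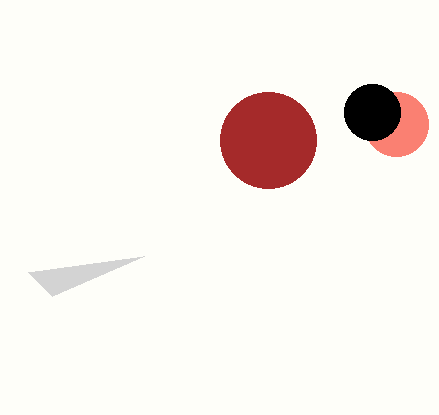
cx_1 = 396; cy_1 = 124; r_1 = 32; x2_2 = 144; y2_2 = 256; cx_3 = 268; cy_3 = 140; r_3 = 48; cy_4 = 112; r_4 = 28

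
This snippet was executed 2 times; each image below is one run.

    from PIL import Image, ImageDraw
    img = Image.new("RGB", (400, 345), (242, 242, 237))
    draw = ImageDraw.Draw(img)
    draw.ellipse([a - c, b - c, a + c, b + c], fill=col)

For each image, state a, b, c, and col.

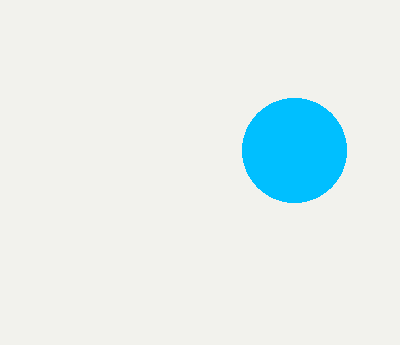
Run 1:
a = 294; b = 150; c = 52; col = 'deepskyblue'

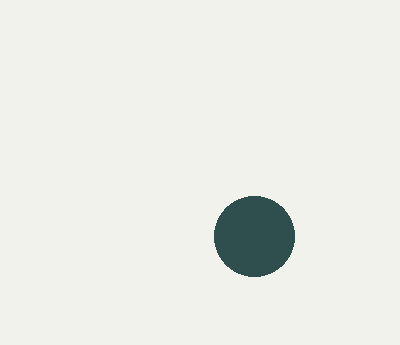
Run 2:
a = 254; b = 236; c = 40; col = 'darkslategray'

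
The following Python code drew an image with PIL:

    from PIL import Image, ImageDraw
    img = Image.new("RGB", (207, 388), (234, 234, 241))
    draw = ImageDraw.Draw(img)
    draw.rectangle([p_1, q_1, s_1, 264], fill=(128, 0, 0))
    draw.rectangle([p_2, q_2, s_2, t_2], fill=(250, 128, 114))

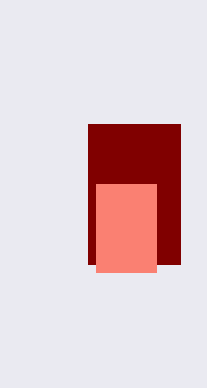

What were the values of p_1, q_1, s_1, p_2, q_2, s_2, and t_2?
p_1 = 88, q_1 = 124, s_1 = 180, p_2 = 96, q_2 = 184, s_2 = 156, t_2 = 272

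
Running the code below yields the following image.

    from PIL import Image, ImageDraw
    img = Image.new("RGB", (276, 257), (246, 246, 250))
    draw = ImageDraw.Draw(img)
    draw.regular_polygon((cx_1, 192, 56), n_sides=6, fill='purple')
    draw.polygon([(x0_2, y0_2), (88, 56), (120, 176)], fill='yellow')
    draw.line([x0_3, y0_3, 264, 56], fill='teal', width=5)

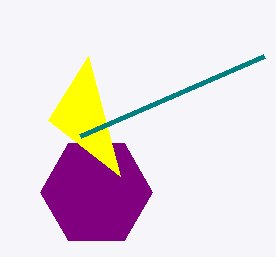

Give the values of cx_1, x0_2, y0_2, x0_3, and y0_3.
cx_1 = 96, x0_2 = 48, y0_2 = 120, x0_3 = 80, y0_3 = 136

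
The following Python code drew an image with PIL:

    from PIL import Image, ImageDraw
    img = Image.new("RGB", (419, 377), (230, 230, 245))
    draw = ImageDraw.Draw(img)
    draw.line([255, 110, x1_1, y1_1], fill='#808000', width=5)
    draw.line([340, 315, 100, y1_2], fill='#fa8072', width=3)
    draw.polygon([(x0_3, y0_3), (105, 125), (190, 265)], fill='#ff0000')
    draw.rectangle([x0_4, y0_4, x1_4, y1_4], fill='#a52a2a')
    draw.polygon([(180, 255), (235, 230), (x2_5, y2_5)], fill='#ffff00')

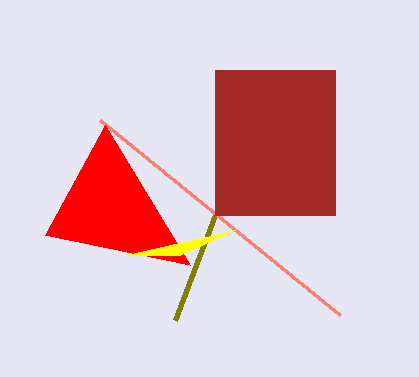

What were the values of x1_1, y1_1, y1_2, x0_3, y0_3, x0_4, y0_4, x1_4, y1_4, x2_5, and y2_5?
x1_1 = 175
y1_1 = 320
y1_2 = 120
x0_3 = 45
y0_3 = 235
x0_4 = 215
y0_4 = 70
x1_4 = 335
y1_4 = 215
x2_5 = 125
y2_5 = 255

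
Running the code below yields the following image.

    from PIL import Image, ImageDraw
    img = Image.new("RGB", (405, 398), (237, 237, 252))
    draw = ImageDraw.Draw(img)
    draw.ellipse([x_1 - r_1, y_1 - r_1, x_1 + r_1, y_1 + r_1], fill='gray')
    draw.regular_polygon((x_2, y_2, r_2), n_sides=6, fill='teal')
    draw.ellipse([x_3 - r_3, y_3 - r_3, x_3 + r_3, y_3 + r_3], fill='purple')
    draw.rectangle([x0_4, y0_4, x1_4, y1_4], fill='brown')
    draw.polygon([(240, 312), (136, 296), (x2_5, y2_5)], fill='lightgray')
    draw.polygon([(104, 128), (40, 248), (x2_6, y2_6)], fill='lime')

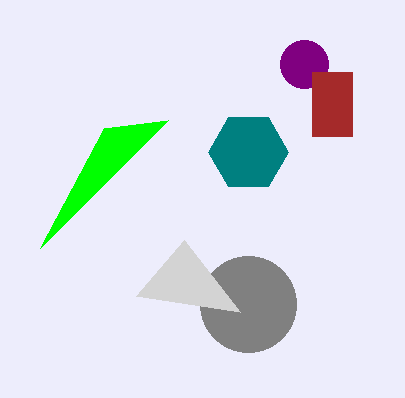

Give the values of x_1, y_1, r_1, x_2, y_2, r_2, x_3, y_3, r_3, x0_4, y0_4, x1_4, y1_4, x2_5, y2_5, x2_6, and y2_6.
x_1 = 248
y_1 = 304
r_1 = 48
x_2 = 248
y_2 = 152
r_2 = 40
x_3 = 304
y_3 = 64
r_3 = 24
x0_4 = 312
y0_4 = 72
x1_4 = 352
y1_4 = 136
x2_5 = 184
y2_5 = 240
x2_6 = 168
y2_6 = 120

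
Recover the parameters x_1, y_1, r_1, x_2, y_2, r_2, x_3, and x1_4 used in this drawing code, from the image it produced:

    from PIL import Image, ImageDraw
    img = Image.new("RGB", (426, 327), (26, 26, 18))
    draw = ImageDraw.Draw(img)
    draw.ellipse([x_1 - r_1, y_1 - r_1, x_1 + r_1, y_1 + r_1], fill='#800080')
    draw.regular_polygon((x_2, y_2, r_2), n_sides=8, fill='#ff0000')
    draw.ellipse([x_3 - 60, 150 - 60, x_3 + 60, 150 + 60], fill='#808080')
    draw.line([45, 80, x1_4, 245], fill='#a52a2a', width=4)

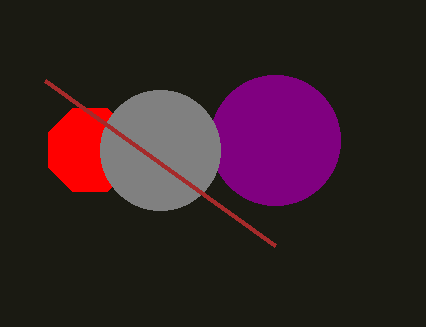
x_1 = 275, y_1 = 140, r_1 = 65, x_2 = 90, y_2 = 150, r_2 = 45, x_3 = 160, x1_4 = 275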